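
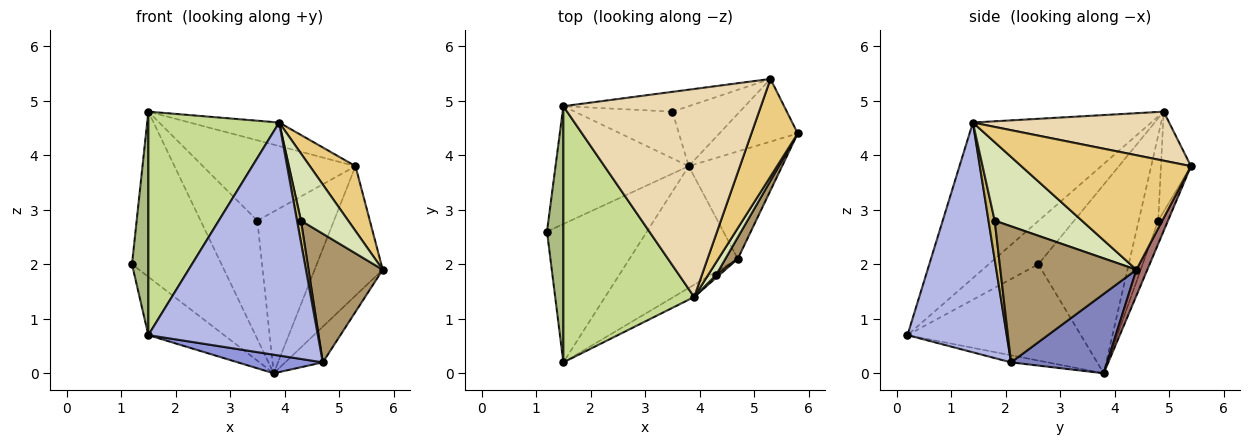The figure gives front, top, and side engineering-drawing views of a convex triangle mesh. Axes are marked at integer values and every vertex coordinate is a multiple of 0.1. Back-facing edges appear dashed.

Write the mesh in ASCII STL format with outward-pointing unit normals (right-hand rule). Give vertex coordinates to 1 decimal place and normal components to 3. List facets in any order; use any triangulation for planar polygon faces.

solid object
 facet normal -0.664 0.290 -0.689
  outer loop
   vertex 3.8 3.8 0.0
   vertex 1.5 0.2 0.7
   vertex 1.2 2.6 2.0
  endloop
 endfacet
 facet normal 0.628 0.246 -0.739
  outer loop
   vertex 4.7 2.1 0.2
   vertex 3.8 3.8 0.0
   vertex 5.8 4.4 1.9
  endloop
 endfacet
 facet normal -0.065 -0.150 -0.986
  outer loop
   vertex 4.7 2.1 0.2
   vertex 1.5 0.2 0.7
   vertex 3.8 3.8 0.0
  endloop
 endfacet
 facet normal 0.505 -0.862 -0.045
  outer loop
   vertex 4.7 2.1 0.2
   vertex 3.9 1.4 4.6
   vertex 1.5 0.2 0.7
  endloop
 endfacet
 facet normal -0.635 0.629 -0.448
  outer loop
   vertex 1.5 4.9 4.8
   vertex 3.8 3.8 0.0
   vertex 1.2 2.6 2.0
  endloop
 endfacet
 facet normal -0.894 -0.295 0.338
  outer loop
   vertex 1.5 4.9 4.8
   vertex 1.2 2.6 2.0
   vertex 1.5 0.2 0.7
  endloop
 endfacet
 facet normal -0.667 -0.490 0.561
  outer loop
   vertex 1.5 4.9 4.8
   vertex 1.5 0.2 0.7
   vertex 3.9 1.4 4.6
  endloop
 endfacet
 facet normal 0.876 -0.474 0.089
  outer loop
   vertex 4.3 1.8 2.8
   vertex 5.8 4.4 1.9
   vertex 3.9 1.4 4.6
  endloop
 endfacet
 facet normal 0.875 -0.477 0.080
  outer loop
   vertex 4.3 1.8 2.8
   vertex 4.7 2.1 0.2
   vertex 5.8 4.4 1.9
  endloop
 endfacet
 facet normal 0.840 -0.538 0.067
  outer loop
   vertex 4.3 1.8 2.8
   vertex 3.9 1.4 4.6
   vertex 4.7 2.1 0.2
  endloop
 endfacet
 facet normal 0.899 -0.242 0.364
  outer loop
   vertex 5.3 5.4 3.8
   vertex 3.9 1.4 4.6
   vertex 5.8 4.4 1.9
  endloop
 endfacet
 facet normal 0.240 0.109 0.965
  outer loop
   vertex 5.3 5.4 3.8
   vertex 1.5 4.9 4.8
   vertex 3.9 1.4 4.6
  endloop
 endfacet
 facet normal 0.143 0.891 -0.431
  outer loop
   vertex 5.3 5.4 3.8
   vertex 5.8 4.4 1.9
   vertex 3.8 3.8 0.0
  endloop
 endfacet
 facet normal -0.305 0.886 -0.349
  outer loop
   vertex 3.5 4.8 2.8
   vertex 3.8 3.8 0.0
   vertex 1.5 4.9 4.8
  endloop
 endfacet
 facet normal -0.119 0.931 -0.345
  outer loop
   vertex 3.5 4.8 2.8
   vertex 5.3 5.4 3.8
   vertex 3.8 3.8 0.0
  endloop
 endfacet
 facet normal -0.187 0.954 -0.235
  outer loop
   vertex 3.5 4.8 2.8
   vertex 1.5 4.9 4.8
   vertex 5.3 5.4 3.8
  endloop
 endfacet
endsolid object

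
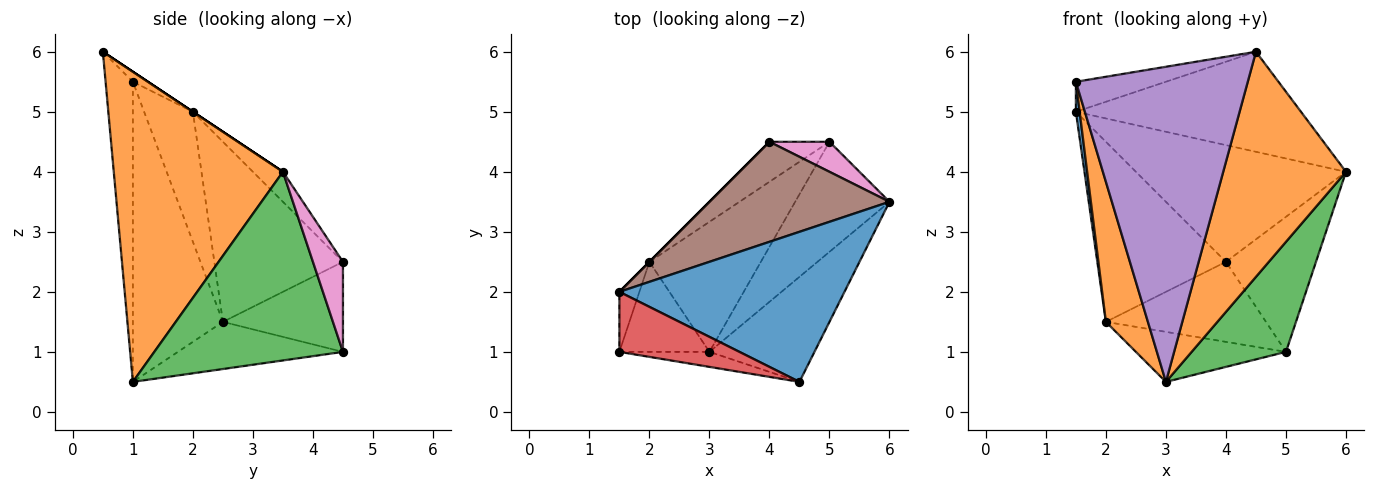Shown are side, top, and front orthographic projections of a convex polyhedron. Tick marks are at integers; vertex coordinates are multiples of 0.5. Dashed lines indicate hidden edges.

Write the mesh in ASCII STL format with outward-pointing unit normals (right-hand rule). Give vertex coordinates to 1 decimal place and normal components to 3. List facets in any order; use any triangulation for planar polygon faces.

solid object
 facet normal 0.000 0.555 0.832
  outer loop
   vertex 4.5 0.5 6.0
   vertex 6.0 3.5 4.0
   vertex 1.5 2.0 5.0
  endloop
 endfacet
 facet normal 0.781 -0.566 -0.264
  outer loop
   vertex 3.0 1.0 0.5
   vertex 6.0 3.5 4.0
   vertex 4.5 0.5 6.0
  endloop
 endfacet
 facet normal 0.816 -0.408 -0.408
  outer loop
   vertex 5.0 4.5 1.0
   vertex 6.0 3.5 4.0
   vertex 3.0 1.0 0.5
  endloop
 endfacet
 facet normal -0.074 0.446 0.892
  outer loop
   vertex 1.5 1.0 5.5
   vertex 4.5 0.5 6.0
   vertex 1.5 2.0 5.0
  endloop
 endfacet
 facet normal -0.157 -0.987 -0.047
  outer loop
   vertex 1.5 1.0 5.5
   vertex 3.0 1.0 0.5
   vertex 4.5 0.5 6.0
  endloop
 endfacet
 facet normal -0.108 0.755 0.647
  outer loop
   vertex 4.0 4.5 2.5
   vertex 1.5 2.0 5.0
   vertex 6.0 3.5 4.0
  endloop
 endfacet
 facet normal 0.309 0.928 0.206
  outer loop
   vertex 4.0 4.5 2.5
   vertex 6.0 3.5 4.0
   vertex 5.0 4.5 1.0
  endloop
 endfacet
 facet normal -0.367 0.334 -0.868
  outer loop
   vertex 2.0 2.5 1.5
   vertex 5.0 4.5 1.0
   vertex 3.0 1.0 0.5
  endloop
 endfacet
 facet normal -0.557 0.743 -0.371
  outer loop
   vertex 2.0 2.5 1.5
   vertex 4.0 4.5 2.5
   vertex 5.0 4.5 1.0
  endloop
 endfacet
 facet normal -0.707 0.707 0.000
  outer loop
   vertex 2.0 2.5 1.5
   vertex 1.5 2.0 5.0
   vertex 4.0 4.5 2.5
  endloop
 endfacet
 facet normal -0.986 -0.076 -0.152
  outer loop
   vertex 2.0 2.5 1.5
   vertex 1.5 1.0 5.5
   vertex 1.5 2.0 5.0
  endloop
 endfacet
 facet normal -0.874 -0.408 -0.262
  outer loop
   vertex 2.0 2.5 1.5
   vertex 3.0 1.0 0.5
   vertex 1.5 1.0 5.5
  endloop
 endfacet
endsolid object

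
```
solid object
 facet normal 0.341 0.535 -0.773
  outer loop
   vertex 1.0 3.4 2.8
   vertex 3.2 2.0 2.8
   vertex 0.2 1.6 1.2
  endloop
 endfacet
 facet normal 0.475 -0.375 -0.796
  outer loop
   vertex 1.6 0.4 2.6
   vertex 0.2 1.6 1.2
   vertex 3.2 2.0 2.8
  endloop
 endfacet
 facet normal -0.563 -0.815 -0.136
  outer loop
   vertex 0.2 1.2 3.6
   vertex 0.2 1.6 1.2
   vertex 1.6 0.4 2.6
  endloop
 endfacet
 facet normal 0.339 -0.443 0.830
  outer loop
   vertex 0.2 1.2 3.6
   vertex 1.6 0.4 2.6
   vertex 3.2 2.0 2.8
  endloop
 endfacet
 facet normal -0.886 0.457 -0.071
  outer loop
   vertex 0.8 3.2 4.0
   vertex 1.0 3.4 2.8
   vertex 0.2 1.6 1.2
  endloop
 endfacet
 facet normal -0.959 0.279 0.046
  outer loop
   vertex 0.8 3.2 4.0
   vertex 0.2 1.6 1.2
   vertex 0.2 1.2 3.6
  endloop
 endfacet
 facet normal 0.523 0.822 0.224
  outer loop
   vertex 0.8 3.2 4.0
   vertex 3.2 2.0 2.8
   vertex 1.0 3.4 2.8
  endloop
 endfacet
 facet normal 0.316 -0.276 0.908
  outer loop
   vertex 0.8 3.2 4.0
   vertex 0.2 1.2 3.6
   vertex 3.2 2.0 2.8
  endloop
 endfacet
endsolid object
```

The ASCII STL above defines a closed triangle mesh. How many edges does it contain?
12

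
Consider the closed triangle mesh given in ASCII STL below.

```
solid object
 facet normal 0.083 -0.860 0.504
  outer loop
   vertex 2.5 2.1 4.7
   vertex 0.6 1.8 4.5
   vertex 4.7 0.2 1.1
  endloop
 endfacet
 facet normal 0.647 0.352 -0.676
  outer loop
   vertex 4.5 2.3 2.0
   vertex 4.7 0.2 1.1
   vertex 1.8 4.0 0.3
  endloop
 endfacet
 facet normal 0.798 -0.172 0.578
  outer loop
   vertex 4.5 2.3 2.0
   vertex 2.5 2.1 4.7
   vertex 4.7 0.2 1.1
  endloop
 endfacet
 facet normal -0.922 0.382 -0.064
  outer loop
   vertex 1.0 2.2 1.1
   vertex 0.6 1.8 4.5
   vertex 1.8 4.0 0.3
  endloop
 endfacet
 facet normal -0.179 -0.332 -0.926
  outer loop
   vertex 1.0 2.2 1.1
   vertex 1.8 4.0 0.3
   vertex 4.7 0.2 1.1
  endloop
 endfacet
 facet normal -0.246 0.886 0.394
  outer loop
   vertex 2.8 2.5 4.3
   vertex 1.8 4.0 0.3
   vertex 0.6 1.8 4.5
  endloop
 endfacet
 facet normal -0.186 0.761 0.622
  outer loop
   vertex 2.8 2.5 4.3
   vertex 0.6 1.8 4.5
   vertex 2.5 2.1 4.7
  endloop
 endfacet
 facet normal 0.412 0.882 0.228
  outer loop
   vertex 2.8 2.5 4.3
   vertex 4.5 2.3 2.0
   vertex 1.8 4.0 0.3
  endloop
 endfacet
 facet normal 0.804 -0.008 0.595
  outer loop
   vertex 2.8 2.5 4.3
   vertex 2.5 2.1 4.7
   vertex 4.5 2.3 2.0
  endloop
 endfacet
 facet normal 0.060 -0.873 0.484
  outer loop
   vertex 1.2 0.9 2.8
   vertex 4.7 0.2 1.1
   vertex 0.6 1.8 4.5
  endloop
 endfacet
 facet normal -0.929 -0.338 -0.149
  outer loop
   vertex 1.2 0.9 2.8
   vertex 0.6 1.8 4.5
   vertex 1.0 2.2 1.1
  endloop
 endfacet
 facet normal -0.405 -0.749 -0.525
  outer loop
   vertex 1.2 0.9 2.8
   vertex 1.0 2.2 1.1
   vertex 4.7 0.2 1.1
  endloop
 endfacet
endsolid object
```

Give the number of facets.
12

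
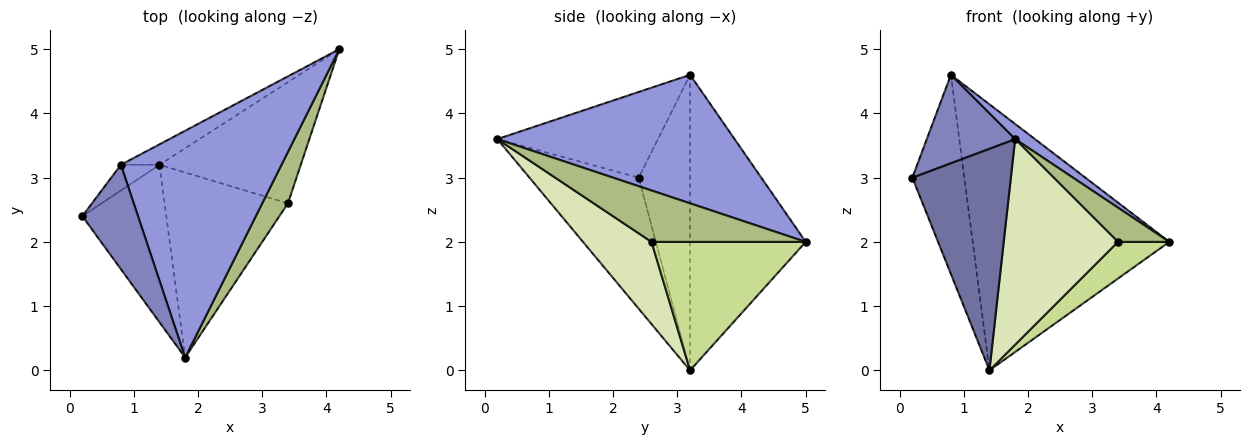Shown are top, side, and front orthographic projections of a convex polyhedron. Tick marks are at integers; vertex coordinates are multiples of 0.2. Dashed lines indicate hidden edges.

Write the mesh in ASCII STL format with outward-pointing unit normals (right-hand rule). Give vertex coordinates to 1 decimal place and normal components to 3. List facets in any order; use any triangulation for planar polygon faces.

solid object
 facet normal -0.671 -0.605 -0.430
  outer loop
   vertex 1.4 3.2 0.0
   vertex 1.8 0.2 3.6
   vertex 0.2 2.4 3.0
  endloop
 endfacet
 facet normal -0.761 -0.419 0.495
  outer loop
   vertex 0.8 3.2 4.6
   vertex 0.2 2.4 3.0
   vertex 1.8 0.2 3.6
  endloop
 endfacet
 facet normal 0.624 -0.052 0.780
  outer loop
   vertex 0.8 3.2 4.6
   vertex 1.8 0.2 3.6
   vertex 4.2 5.0 2.0
  endloop
 endfacet
 facet normal -0.700 0.708 -0.091
  outer loop
   vertex 0.8 3.2 4.6
   vertex 1.4 3.2 0.0
   vertex 0.2 2.4 3.0
  endloop
 endfacet
 facet normal -0.506 0.860 -0.066
  outer loop
   vertex 0.8 3.2 4.6
   vertex 4.2 5.0 2.0
   vertex 1.4 3.2 0.0
  endloop
 endfacet
 facet normal 0.857 -0.286 0.429
  outer loop
   vertex 3.4 2.6 2.0
   vertex 4.2 5.0 2.0
   vertex 1.8 0.2 3.6
  endloop
 endfacet
 facet normal 0.656 -0.219 -0.722
  outer loop
   vertex 3.4 2.6 2.0
   vertex 1.4 3.2 0.0
   vertex 4.2 5.0 2.0
  endloop
 endfacet
 facet normal 0.407 -0.679 -0.611
  outer loop
   vertex 3.4 2.6 2.0
   vertex 1.8 0.2 3.6
   vertex 1.4 3.2 0.0
  endloop
 endfacet
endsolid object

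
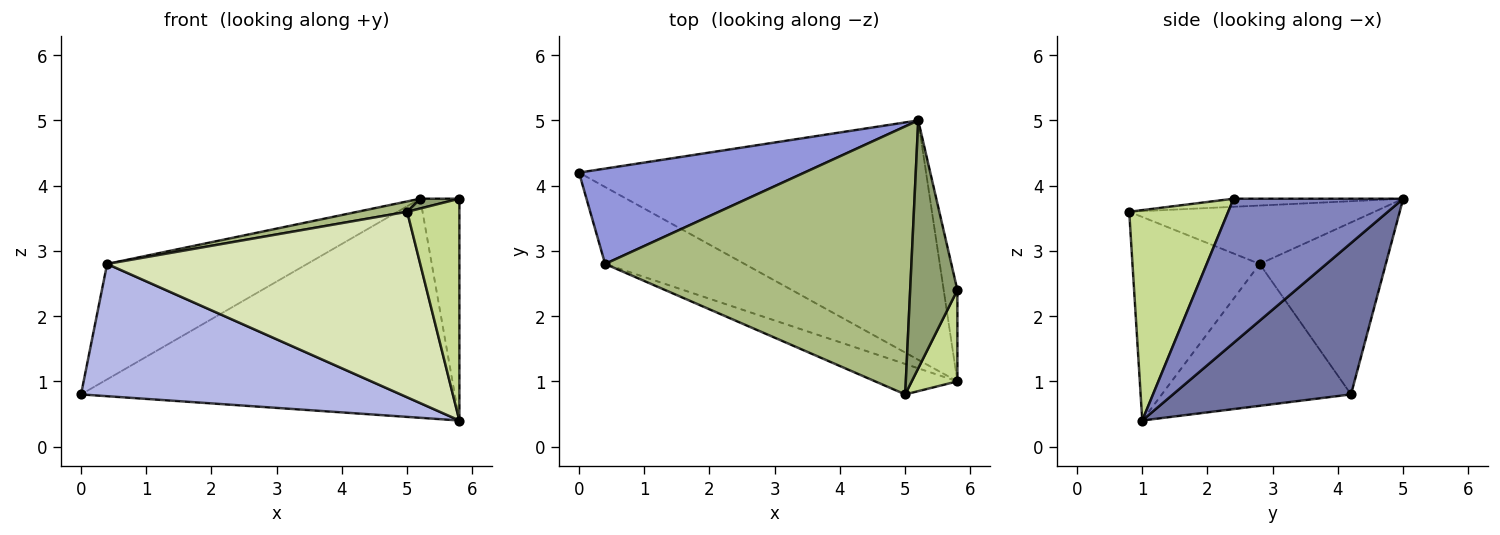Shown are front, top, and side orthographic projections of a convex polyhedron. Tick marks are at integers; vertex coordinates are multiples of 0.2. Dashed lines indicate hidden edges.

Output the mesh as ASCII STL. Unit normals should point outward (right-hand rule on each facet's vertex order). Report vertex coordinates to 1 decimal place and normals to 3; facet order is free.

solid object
 facet normal 0.306 0.643 -0.702
  outer loop
   vertex 5.8 1.0 0.4
   vertex 0.0 4.2 0.8
   vertex 5.2 5.0 3.8
  endloop
 endfacet
 facet normal 0.970 0.224 -0.092
  outer loop
   vertex 5.8 1.0 0.4
   vertex 5.2 5.0 3.8
   vertex 5.8 2.4 3.8
  endloop
 endfacet
 facet normal -0.437 0.693 0.573
  outer loop
   vertex 0.4 2.8 2.8
   vertex 5.2 5.0 3.8
   vertex 0.0 4.2 0.8
  endloop
 endfacet
 facet normal -0.455 -0.770 -0.448
  outer loop
   vertex 0.4 2.8 2.8
   vertex 0.0 4.2 0.8
   vertex 5.8 1.0 0.4
  endloop
 endfacet
 facet normal -0.168 -0.039 0.985
  outer loop
   vertex 5.0 0.8 3.6
   vertex 5.8 2.4 3.8
   vertex 5.2 5.0 3.8
  endloop
 endfacet
 facet normal -0.187 -0.038 0.982
  outer loop
   vertex 5.0 0.8 3.6
   vertex 5.2 5.0 3.8
   vertex 0.4 2.8 2.8
  endloop
 endfacet
 facet normal 0.869 -0.458 0.189
  outer loop
   vertex 5.0 0.8 3.6
   vertex 5.8 1.0 0.4
   vertex 5.8 2.4 3.8
  endloop
 endfacet
 facet normal -0.372 -0.916 -0.150
  outer loop
   vertex 5.0 0.8 3.6
   vertex 0.4 2.8 2.8
   vertex 5.8 1.0 0.4
  endloop
 endfacet
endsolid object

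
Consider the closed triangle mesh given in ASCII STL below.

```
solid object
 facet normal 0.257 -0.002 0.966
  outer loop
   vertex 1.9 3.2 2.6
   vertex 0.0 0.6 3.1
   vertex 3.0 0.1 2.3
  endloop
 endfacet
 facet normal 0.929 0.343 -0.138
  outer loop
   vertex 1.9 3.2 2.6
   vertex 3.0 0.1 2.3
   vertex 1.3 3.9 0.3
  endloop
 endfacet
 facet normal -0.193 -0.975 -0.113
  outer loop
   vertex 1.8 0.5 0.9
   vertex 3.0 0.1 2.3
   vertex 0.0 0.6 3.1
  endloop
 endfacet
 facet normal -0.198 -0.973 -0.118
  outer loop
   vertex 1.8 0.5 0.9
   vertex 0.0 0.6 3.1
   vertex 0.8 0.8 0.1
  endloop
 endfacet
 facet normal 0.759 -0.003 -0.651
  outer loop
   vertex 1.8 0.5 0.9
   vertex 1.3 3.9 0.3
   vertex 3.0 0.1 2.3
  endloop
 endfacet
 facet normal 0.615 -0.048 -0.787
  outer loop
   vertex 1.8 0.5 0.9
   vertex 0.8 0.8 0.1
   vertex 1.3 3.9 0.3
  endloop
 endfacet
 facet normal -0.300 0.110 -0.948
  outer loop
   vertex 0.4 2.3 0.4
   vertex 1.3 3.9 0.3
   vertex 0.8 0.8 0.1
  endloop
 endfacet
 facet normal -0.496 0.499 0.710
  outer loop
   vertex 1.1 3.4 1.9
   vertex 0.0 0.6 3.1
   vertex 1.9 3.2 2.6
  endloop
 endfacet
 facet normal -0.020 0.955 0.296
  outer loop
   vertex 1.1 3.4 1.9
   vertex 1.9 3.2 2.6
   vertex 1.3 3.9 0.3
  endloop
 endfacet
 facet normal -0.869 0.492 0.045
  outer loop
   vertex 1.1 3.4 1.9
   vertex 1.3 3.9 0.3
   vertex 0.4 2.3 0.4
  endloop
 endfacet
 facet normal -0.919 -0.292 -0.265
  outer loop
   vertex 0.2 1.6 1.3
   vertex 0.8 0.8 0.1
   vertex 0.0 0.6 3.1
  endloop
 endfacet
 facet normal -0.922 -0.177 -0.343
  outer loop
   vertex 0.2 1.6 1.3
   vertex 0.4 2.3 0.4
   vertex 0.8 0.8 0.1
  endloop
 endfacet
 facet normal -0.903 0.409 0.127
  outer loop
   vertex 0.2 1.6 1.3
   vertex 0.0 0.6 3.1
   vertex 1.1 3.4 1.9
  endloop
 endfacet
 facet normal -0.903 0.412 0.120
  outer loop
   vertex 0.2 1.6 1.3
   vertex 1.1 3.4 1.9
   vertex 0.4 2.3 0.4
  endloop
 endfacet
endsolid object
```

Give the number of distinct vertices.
9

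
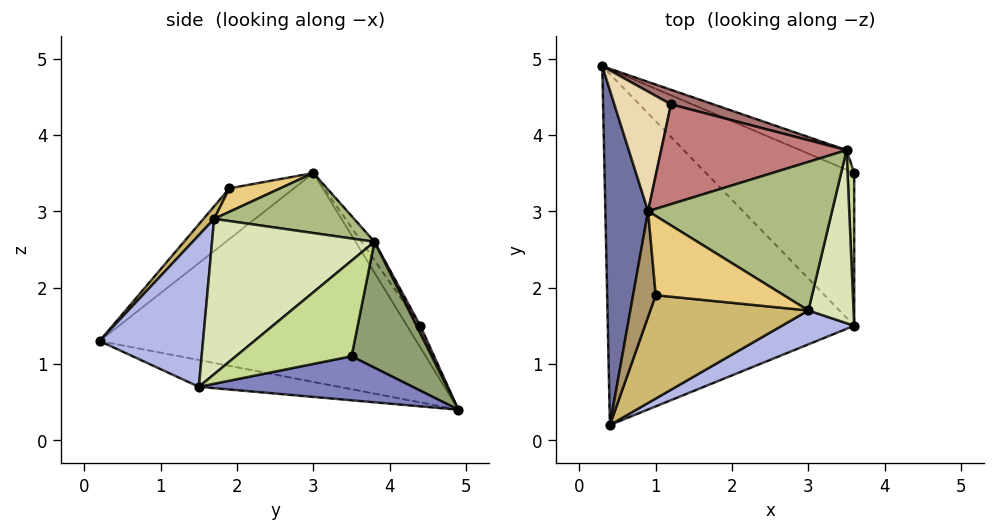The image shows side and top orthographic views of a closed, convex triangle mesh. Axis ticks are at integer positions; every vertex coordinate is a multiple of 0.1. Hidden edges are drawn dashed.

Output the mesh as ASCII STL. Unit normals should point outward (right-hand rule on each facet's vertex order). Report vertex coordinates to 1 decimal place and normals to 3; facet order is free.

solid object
 facet normal -0.980 0.018 0.200
  outer loop
   vertex 0.9 3.0 3.5
   vertex 0.3 4.9 0.4
   vertex 0.4 0.2 1.3
  endloop
 endfacet
 facet normal 0.280 0.188 -0.941
  outer loop
   vertex 3.6 1.5 0.7
   vertex 0.3 4.9 0.4
   vertex 3.6 3.5 1.1
  endloop
 endfacet
 facet normal -0.106 -0.189 -0.976
  outer loop
   vertex 3.6 1.5 0.7
   vertex 0.4 0.2 1.3
   vertex 0.3 4.9 0.4
  endloop
 endfacet
 facet normal 0.400 -0.897 0.191
  outer loop
   vertex 3.6 1.5 0.7
   vertex 3.0 1.7 2.9
   vertex 0.4 0.2 1.3
  endloop
 endfacet
 facet normal 0.413 0.898 -0.152
  outer loop
   vertex 3.5 3.8 2.6
   vertex 3.6 3.5 1.1
   vertex 0.3 4.9 0.4
  endloop
 endfacet
 facet normal 0.309 0.062 0.949
  outer loop
   vertex 3.5 3.8 2.6
   vertex 0.9 3.0 3.5
   vertex 3.0 1.7 2.9
  endloop
 endfacet
 facet normal 0.998 -0.014 0.069
  outer loop
   vertex 3.5 3.8 2.6
   vertex 3.6 1.5 0.7
   vertex 3.6 3.5 1.1
  endloop
 endfacet
 facet normal 0.944 -0.185 0.274
  outer loop
   vertex 3.5 3.8 2.6
   vertex 3.0 1.7 2.9
   vertex 3.6 1.5 0.7
  endloop
 endfacet
 facet normal -0.902 -0.155 0.403
  outer loop
   vertex 1.0 1.9 3.3
   vertex 0.9 3.0 3.5
   vertex 0.4 0.2 1.3
  endloop
 endfacet
 facet normal 0.051 -0.768 0.638
  outer loop
   vertex 1.0 1.9 3.3
   vertex 0.4 0.2 1.3
   vertex 3.0 1.7 2.9
  endloop
 endfacet
 facet normal 0.178 -0.160 0.971
  outer loop
   vertex 1.0 1.9 3.3
   vertex 3.0 1.7 2.9
   vertex 0.9 3.0 3.5
  endloop
 endfacet
 facet normal -0.207 0.816 0.540
  outer loop
   vertex 1.2 4.4 1.5
   vertex 0.3 4.9 0.4
   vertex 0.9 3.0 3.5
  endloop
 endfacet
 facet normal 0.066 0.928 0.367
  outer loop
   vertex 1.2 4.4 1.5
   vertex 3.5 3.8 2.6
   vertex 0.3 4.9 0.4
  endloop
 endfacet
 facet normal -0.057 0.822 0.567
  outer loop
   vertex 1.2 4.4 1.5
   vertex 0.9 3.0 3.5
   vertex 3.5 3.8 2.6
  endloop
 endfacet
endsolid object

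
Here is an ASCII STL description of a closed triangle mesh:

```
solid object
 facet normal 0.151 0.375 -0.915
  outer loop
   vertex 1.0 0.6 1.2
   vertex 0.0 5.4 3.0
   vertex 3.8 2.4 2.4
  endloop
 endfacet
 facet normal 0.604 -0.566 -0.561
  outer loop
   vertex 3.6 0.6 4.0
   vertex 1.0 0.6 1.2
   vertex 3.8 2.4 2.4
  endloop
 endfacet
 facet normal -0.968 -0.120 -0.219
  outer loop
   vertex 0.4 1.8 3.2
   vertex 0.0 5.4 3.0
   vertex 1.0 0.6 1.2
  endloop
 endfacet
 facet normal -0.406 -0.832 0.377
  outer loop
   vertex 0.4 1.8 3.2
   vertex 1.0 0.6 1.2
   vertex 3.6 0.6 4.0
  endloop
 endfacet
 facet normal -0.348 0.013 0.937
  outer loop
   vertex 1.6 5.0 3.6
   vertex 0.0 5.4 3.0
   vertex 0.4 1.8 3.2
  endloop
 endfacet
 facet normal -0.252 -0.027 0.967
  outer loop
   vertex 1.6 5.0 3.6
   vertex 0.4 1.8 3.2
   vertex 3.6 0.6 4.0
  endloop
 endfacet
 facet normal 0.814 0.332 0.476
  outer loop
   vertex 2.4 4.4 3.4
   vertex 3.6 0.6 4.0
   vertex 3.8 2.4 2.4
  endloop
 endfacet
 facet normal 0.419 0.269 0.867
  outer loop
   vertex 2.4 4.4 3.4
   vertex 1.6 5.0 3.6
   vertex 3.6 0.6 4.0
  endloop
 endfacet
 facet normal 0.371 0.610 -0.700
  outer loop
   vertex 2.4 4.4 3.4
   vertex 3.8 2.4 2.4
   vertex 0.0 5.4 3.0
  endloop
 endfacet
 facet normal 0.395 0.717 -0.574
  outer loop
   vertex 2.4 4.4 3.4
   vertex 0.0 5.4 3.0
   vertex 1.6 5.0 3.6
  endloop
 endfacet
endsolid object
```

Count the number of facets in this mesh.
10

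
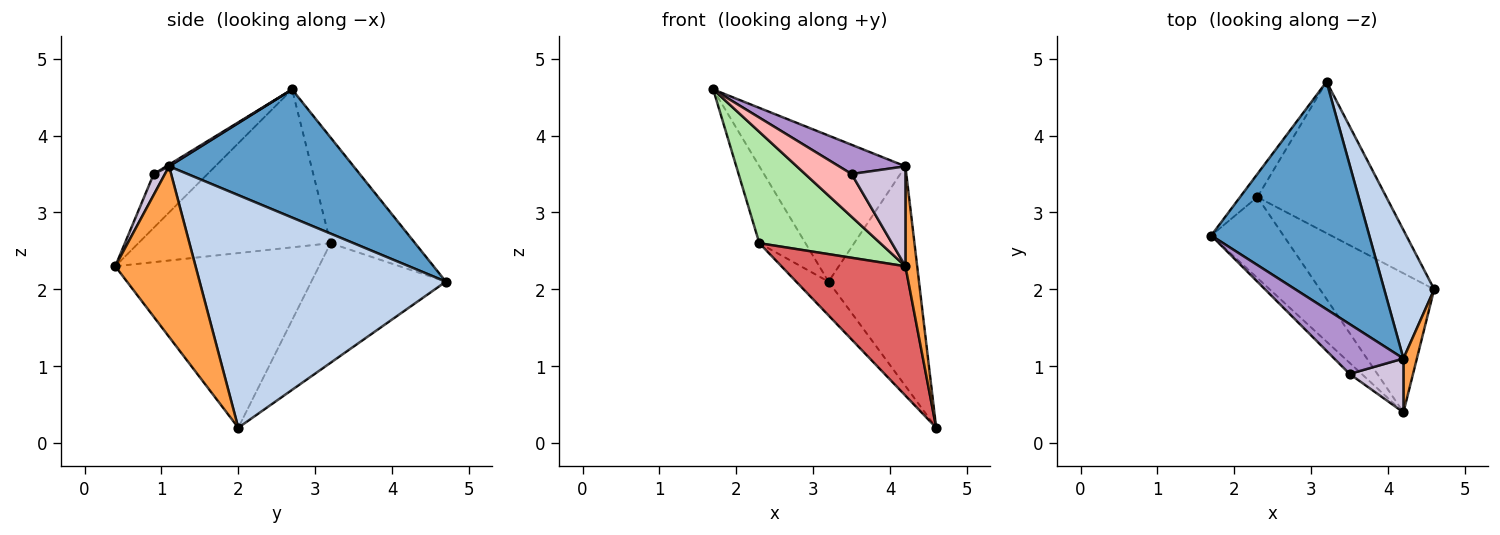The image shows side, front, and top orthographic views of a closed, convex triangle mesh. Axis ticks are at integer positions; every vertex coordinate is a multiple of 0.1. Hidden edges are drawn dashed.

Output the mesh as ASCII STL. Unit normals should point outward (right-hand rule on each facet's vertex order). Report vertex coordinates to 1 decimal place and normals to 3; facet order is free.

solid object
 facet normal 0.564 0.446 0.695
  outer loop
   vertex 4.2 1.1 3.6
   vertex 3.2 4.7 2.1
   vertex 1.7 2.7 4.6
  endloop
 endfacet
 facet normal 0.920 0.338 0.198
  outer loop
   vertex 4.2 1.1 3.6
   vertex 4.6 2.0 0.2
   vertex 3.2 4.7 2.1
  endloop
 endfacet
 facet normal 0.986 -0.144 0.078
  outer loop
   vertex 4.2 1.1 3.6
   vertex 4.2 0.4 2.3
   vertex 4.6 2.0 0.2
  endloop
 endfacet
 facet normal -0.869 0.474 -0.142
  outer loop
   vertex 2.3 3.2 2.6
   vertex 1.7 2.7 4.6
   vertex 3.2 4.7 2.1
  endloop
 endfacet
 facet normal -0.671 0.161 -0.724
  outer loop
   vertex 2.3 3.2 2.6
   vertex 3.2 4.7 2.1
   vertex 4.6 2.0 0.2
  endloop
 endfacet
 facet normal -0.789 -0.497 -0.361
  outer loop
   vertex 2.3 3.2 2.6
   vertex 4.2 0.4 2.3
   vertex 1.7 2.7 4.6
  endloop
 endfacet
 facet normal -0.746 -0.454 -0.488
  outer loop
   vertex 2.3 3.2 2.6
   vertex 4.6 2.0 0.2
   vertex 4.2 0.4 2.3
  endloop
 endfacet
 facet normal -0.746 -0.644 -0.167
  outer loop
   vertex 3.5 0.9 3.5
   vertex 1.7 2.7 4.6
   vertex 4.2 0.4 2.3
  endloop
 endfacet
 facet normal 0.021 -0.506 0.862
  outer loop
   vertex 3.5 0.9 3.5
   vertex 4.2 1.1 3.6
   vertex 1.7 2.7 4.6
  endloop
 endfacet
 facet normal 0.181 -0.866 0.466
  outer loop
   vertex 3.5 0.9 3.5
   vertex 4.2 0.4 2.3
   vertex 4.2 1.1 3.6
  endloop
 endfacet
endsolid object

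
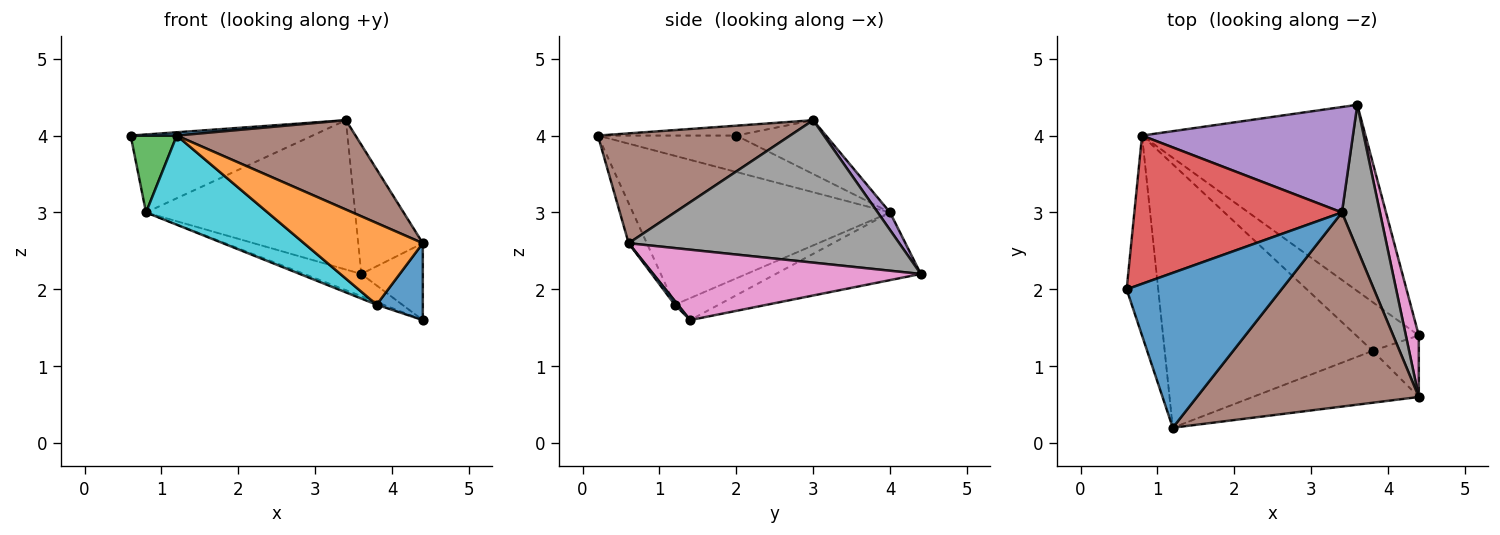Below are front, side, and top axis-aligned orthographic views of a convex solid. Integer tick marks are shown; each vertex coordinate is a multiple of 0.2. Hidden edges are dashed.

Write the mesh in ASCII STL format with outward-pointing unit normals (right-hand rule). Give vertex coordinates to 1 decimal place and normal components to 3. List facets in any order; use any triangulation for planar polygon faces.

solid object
 facet normal -0.064 -0.021 0.998
  outer loop
   vertex 1.2 0.2 4.0
   vertex 3.4 3.0 4.2
   vertex 0.6 2.0 4.0
  endloop
 endfacet
 facet normal -0.288 0.113 -0.951
  outer loop
   vertex 0.8 4.0 3.0
   vertex 3.6 4.4 2.2
   vertex 4.4 1.4 1.6
  endloop
 endfacet
 facet normal -0.733 -0.244 -0.635
  outer loop
   vertex 0.8 4.0 3.0
   vertex 1.2 0.2 4.0
   vertex 0.6 2.0 4.0
  endloop
 endfacet
 facet normal -0.224 0.454 0.863
  outer loop
   vertex 0.8 4.0 3.0
   vertex 0.6 2.0 4.0
   vertex 3.4 3.0 4.2
  endloop
 endfacet
 facet normal 0.048 0.816 0.576
  outer loop
   vertex 0.8 4.0 3.0
   vertex 3.4 3.0 4.2
   vertex 3.6 4.4 2.2
  endloop
 endfacet
 facet normal 0.410 -0.381 0.828
  outer loop
   vertex 4.4 0.6 2.6
   vertex 3.4 3.0 4.2
   vertex 1.2 0.2 4.0
  endloop
 endfacet
 facet normal 0.959 0.221 0.176
  outer loop
   vertex 4.4 0.6 2.6
   vertex 4.4 1.4 1.6
   vertex 3.6 4.4 2.2
  endloop
 endfacet
 facet normal 0.941 0.225 0.251
  outer loop
   vertex 4.4 0.6 2.6
   vertex 3.6 4.4 2.2
   vertex 3.4 3.0 4.2
  endloop
 endfacet
 facet normal -0.331 0.050 -0.942
  outer loop
   vertex 3.8 1.2 1.8
   vertex 0.8 4.0 3.0
   vertex 4.4 1.4 1.6
  endloop
 endfacet
 facet normal -0.561 -0.265 -0.784
  outer loop
   vertex 3.8 1.2 1.8
   vertex 1.2 0.2 4.0
   vertex 0.8 4.0 3.0
  endloop
 endfacet
 facet normal 0.052 -0.780 -0.624
  outer loop
   vertex 3.8 1.2 1.8
   vertex 4.4 1.4 1.6
   vertex 4.4 0.6 2.6
  endloop
 endfacet
 facet normal -0.128 -0.837 -0.532
  outer loop
   vertex 3.8 1.2 1.8
   vertex 4.4 0.6 2.6
   vertex 1.2 0.2 4.0
  endloop
 endfacet
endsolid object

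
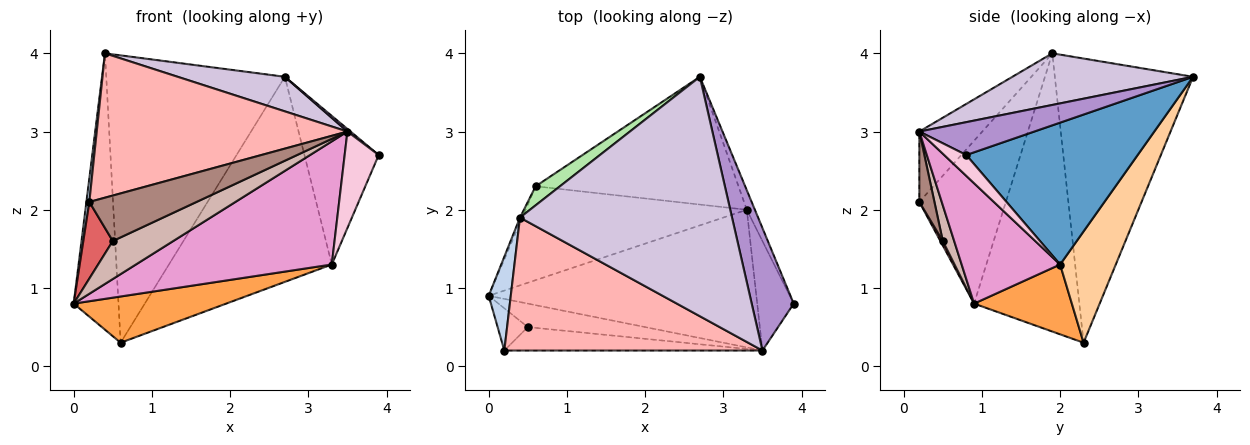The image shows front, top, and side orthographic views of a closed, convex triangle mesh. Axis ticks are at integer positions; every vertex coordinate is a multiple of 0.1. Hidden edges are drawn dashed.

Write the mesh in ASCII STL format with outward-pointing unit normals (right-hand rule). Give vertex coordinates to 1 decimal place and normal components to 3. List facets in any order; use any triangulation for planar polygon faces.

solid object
 facet normal 0.916 0.397 -0.052
  outer loop
   vertex 3.3 2.0 1.3
   vertex 2.7 3.7 3.7
   vertex 3.9 0.8 2.7
  endloop
 endfacet
 facet normal -0.990 -0.034 0.134
  outer loop
   vertex 0.2 0.2 2.1
   vertex 0.4 1.9 4.0
   vertex 0.0 0.9 0.8
  endloop
 endfacet
 facet normal 0.272 -0.425 -0.863
  outer loop
   vertex 0.6 2.3 0.3
   vertex 3.3 2.0 1.3
   vertex 0.0 0.9 0.8
  endloop
 endfacet
 facet normal 0.279 0.815 -0.508
  outer loop
   vertex 0.6 2.3 0.3
   vertex 2.7 3.7 3.7
   vertex 3.3 2.0 1.3
  endloop
 endfacet
 facet normal -0.920 0.392 -0.007
  outer loop
   vertex 0.6 2.3 0.3
   vertex 0.0 0.9 0.8
   vertex 0.4 1.9 4.0
  endloop
 endfacet
 facet normal -0.611 0.790 0.052
  outer loop
   vertex 0.6 2.3 0.3
   vertex 0.4 1.9 4.0
   vertex 2.7 3.7 3.7
  endloop
 endfacet
 facet normal 0.071 -0.874 -0.481
  outer loop
   vertex 0.5 0.5 1.6
   vertex 0.2 0.2 2.1
   vertex 0.0 0.9 0.8
  endloop
 endfacet
 facet normal -0.182 -0.723 0.666
  outer loop
   vertex 3.5 0.2 3.0
   vertex 0.4 1.9 4.0
   vertex 0.2 0.2 2.1
  endloop
 endfacet
 facet normal 0.616 -0.017 0.788
  outer loop
   vertex 3.5 0.2 3.0
   vertex 3.9 0.8 2.7
   vertex 2.7 3.7 3.7
  endloop
 endfacet
 facet normal 0.234 -0.139 0.962
  outer loop
   vertex 3.5 0.2 3.0
   vertex 2.7 3.7 3.7
   vertex 0.4 1.9 4.0
  endloop
 endfacet
 facet normal 0.124 -0.882 -0.455
  outer loop
   vertex 3.5 0.2 3.0
   vertex 0.2 0.2 2.1
   vertex 0.5 0.5 1.6
  endloop
 endfacet
 facet normal 0.158 -0.840 -0.519
  outer loop
   vertex 3.5 0.2 3.0
   vertex 0.5 0.5 1.6
   vertex 0.0 0.9 0.8
  endloop
 endfacet
 facet normal 0.318 -0.632 -0.707
  outer loop
   vertex 3.5 0.2 3.0
   vertex 0.0 0.9 0.8
   vertex 3.3 2.0 1.3
  endloop
 endfacet
 facet normal 0.394 -0.608 -0.690
  outer loop
   vertex 3.5 0.2 3.0
   vertex 3.3 2.0 1.3
   vertex 3.9 0.8 2.7
  endloop
 endfacet
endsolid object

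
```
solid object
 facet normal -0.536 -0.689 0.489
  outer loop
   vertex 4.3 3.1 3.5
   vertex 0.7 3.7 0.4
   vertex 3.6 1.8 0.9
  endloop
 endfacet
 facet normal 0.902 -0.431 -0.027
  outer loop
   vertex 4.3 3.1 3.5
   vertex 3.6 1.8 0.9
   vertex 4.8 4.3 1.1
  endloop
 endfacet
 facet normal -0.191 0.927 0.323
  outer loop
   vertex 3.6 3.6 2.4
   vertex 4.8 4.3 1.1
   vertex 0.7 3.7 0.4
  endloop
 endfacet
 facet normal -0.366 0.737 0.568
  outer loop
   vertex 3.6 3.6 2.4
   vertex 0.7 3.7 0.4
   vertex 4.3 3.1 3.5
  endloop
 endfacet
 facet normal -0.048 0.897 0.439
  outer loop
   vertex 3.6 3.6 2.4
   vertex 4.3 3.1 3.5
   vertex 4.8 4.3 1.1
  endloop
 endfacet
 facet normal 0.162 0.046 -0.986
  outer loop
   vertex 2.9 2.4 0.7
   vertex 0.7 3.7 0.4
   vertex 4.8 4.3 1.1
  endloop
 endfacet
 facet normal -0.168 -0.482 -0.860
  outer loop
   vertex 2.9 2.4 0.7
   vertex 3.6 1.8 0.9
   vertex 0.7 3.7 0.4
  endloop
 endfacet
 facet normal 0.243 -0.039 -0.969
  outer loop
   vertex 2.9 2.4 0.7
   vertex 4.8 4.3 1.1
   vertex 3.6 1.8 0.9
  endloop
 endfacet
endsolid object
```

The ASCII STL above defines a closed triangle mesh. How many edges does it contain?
12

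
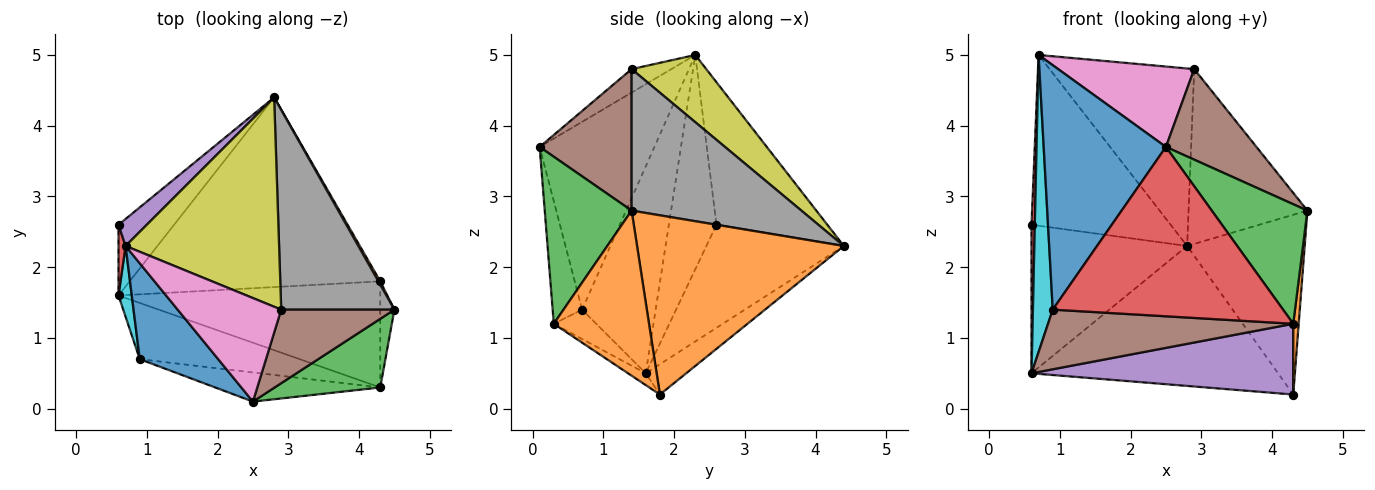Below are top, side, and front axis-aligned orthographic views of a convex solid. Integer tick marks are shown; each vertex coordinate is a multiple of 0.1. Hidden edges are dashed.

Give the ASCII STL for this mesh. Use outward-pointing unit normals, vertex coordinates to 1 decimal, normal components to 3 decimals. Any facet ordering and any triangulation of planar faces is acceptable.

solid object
 facet normal -0.097 0.591 -0.801
  outer loop
   vertex 4.3 1.8 0.2
   vertex 0.6 1.6 0.5
   vertex 2.8 4.4 2.3
  endloop
 endfacet
 facet normal 0.869 0.494 0.009
  outer loop
   vertex 4.3 1.8 0.2
   vertex 2.8 4.4 2.3
   vertex 4.5 1.4 2.8
  endloop
 endfacet
 facet normal -0.623 0.706 -0.336
  outer loop
   vertex 0.6 2.6 2.6
   vertex 2.8 4.4 2.3
   vertex 0.6 1.6 0.5
  endloop
 endfacet
 facet normal -0.997 -0.069 0.033
  outer loop
   vertex 0.6 2.6 2.6
   vertex 0.6 1.6 0.5
   vertex 0.7 2.3 5.0
  endloop
 endfacet
 facet normal -0.618 0.776 0.123
  outer loop
   vertex 0.6 2.6 2.6
   vertex 0.7 2.3 5.0
   vertex 2.8 4.4 2.3
  endloop
 endfacet
 facet normal 0.619 -0.610 0.495
  outer loop
   vertex 2.9 1.4 4.8
   vertex 2.5 0.1 3.7
   vertex 4.5 1.4 2.8
  endloop
 endfacet
 facet normal -0.176 -0.604 0.778
  outer loop
   vertex 2.9 1.4 4.8
   vertex 0.7 2.3 5.0
   vertex 2.5 0.1 3.7
  endloop
 endfacet
 facet normal 0.685 0.480 0.548
  outer loop
   vertex 2.9 1.4 4.8
   vertex 4.5 1.4 2.8
   vertex 2.8 4.4 2.3
  endloop
 endfacet
 facet normal 0.317 0.613 0.723
  outer loop
   vertex 2.9 1.4 4.8
   vertex 2.8 4.4 2.3
   vertex 0.7 2.3 5.0
  endloop
 endfacet
 facet normal -0.964 -0.259 0.062
  outer loop
   vertex 0.9 0.7 1.4
   vertex 0.7 2.3 5.0
   vertex 0.6 1.6 0.5
  endloop
 endfacet
 facet normal -0.658 -0.701 0.275
  outer loop
   vertex 0.9 0.7 1.4
   vertex 2.5 0.1 3.7
   vertex 0.7 2.3 5.0
  endloop
 endfacet
 facet normal 0.995 -0.057 -0.085
  outer loop
   vertex 4.3 0.3 1.2
   vertex 4.3 1.8 0.2
   vertex 4.5 1.4 2.8
  endloop
 endfacet
 facet normal 0.619 -0.681 0.391
  outer loop
   vertex 4.3 0.3 1.2
   vertex 4.5 1.4 2.8
   vertex 2.5 0.1 3.7
  endloop
 endfacet
 facet normal -0.125 -0.978 -0.168
  outer loop
   vertex 4.3 0.3 1.2
   vertex 2.5 0.1 3.7
   vertex 0.9 0.7 1.4
  endloop
 endfacet
 facet normal -0.037 -0.554 -0.831
  outer loop
   vertex 4.3 0.3 1.2
   vertex 0.6 1.6 0.5
   vertex 4.3 1.8 0.2
  endloop
 endfacet
 facet normal -0.125 -0.722 -0.680
  outer loop
   vertex 4.3 0.3 1.2
   vertex 0.9 0.7 1.4
   vertex 0.6 1.6 0.5
  endloop
 endfacet
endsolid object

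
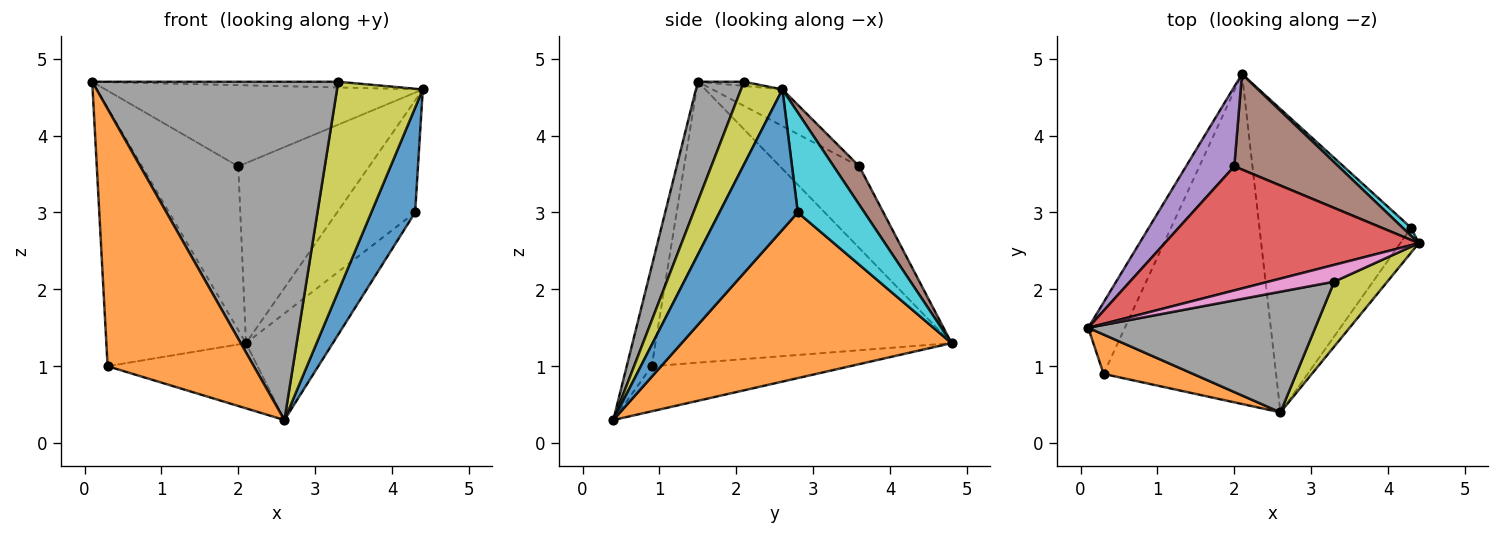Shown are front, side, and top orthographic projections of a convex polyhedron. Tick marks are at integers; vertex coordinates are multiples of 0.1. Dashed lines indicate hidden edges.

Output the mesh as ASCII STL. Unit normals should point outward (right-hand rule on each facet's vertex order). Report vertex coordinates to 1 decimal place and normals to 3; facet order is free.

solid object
 facet normal -0.898 0.424 -0.117
  outer loop
   vertex 0.3 0.9 1.0
   vertex 0.1 1.5 4.7
   vertex 2.1 4.8 1.3
  endloop
 endfacet
 facet normal -0.167 -0.975 0.149
  outer loop
   vertex 0.3 0.9 1.0
   vertex 2.6 0.4 0.3
   vertex 0.1 1.5 4.7
  endloop
 endfacet
 facet normal -0.248 0.188 -0.950
  outer loop
   vertex 0.3 0.9 1.0
   vertex 2.1 4.8 1.3
   vertex 2.6 0.4 0.3
  endloop
 endfacet
 facet normal -0.120 0.544 0.831
  outer loop
   vertex 2.0 3.6 3.6
   vertex 0.1 1.5 4.7
   vertex 4.4 2.6 4.6
  endloop
 endfacet
 facet normal -0.595 0.723 0.351
  outer loop
   vertex 2.0 3.6 3.6
   vertex 2.1 4.8 1.3
   vertex 0.1 1.5 4.7
  endloop
 endfacet
 facet normal 0.170 0.871 0.462
  outer loop
   vertex 2.0 3.6 3.6
   vertex 4.4 2.6 4.6
   vertex 2.1 4.8 1.3
  endloop
 endfacet
 facet normal -0.060 0.322 0.945
  outer loop
   vertex 3.3 2.1 4.7
   vertex 4.4 2.6 4.6
   vertex 0.1 1.5 4.7
  endloop
 endfacet
 facet normal 0.174 -0.928 0.331
  outer loop
   vertex 3.3 2.1 4.7
   vertex 0.1 1.5 4.7
   vertex 2.6 0.4 0.3
  endloop
 endfacet
 facet normal 0.419 -0.867 0.269
  outer loop
   vertex 3.3 2.1 4.7
   vertex 2.6 0.4 0.3
   vertex 4.4 2.6 4.6
  endloop
 endfacet
 facet normal 0.648 0.759 0.054
  outer loop
   vertex 4.3 2.8 3.0
   vertex 2.1 4.8 1.3
   vertex 4.4 2.6 4.6
  endloop
 endfacet
 facet normal 0.867 -0.485 -0.115
  outer loop
   vertex 4.3 2.8 3.0
   vertex 4.4 2.6 4.6
   vertex 2.6 0.4 0.3
  endloop
 endfacet
 facet normal 0.718 0.231 -0.657
  outer loop
   vertex 4.3 2.8 3.0
   vertex 2.6 0.4 0.3
   vertex 2.1 4.8 1.3
  endloop
 endfacet
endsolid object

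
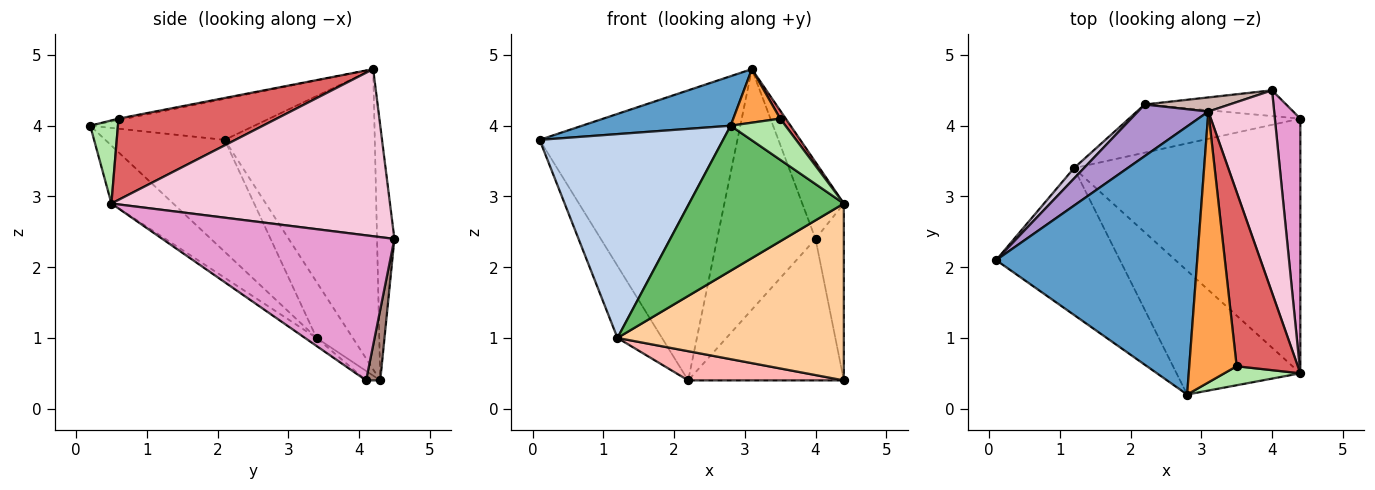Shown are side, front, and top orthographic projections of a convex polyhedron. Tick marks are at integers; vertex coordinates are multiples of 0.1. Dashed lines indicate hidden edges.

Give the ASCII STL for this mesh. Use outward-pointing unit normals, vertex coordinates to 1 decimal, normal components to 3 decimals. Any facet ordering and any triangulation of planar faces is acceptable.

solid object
 facet normal -0.197 -0.178 0.964
  outer loop
   vertex 3.1 4.2 4.8
   vertex 0.1 2.1 3.8
   vertex 2.8 0.2 4.0
  endloop
 endfacet
 facet normal -0.467 -0.718 -0.517
  outer loop
   vertex 1.2 3.4 1.0
   vertex 2.8 0.2 4.0
   vertex 0.1 2.1 3.8
  endloop
 endfacet
 facet normal -0.029 -0.194 0.981
  outer loop
   vertex 3.5 0.6 4.1
   vertex 3.1 4.2 4.8
   vertex 2.8 0.2 4.0
  endloop
 endfacet
 facet normal -0.029 -0.570 -0.821
  outer loop
   vertex 4.4 0.5 2.9
   vertex 1.2 3.4 1.0
   vertex 4.4 4.1 0.4
  endloop
 endfacet
 facet normal -0.291 -0.728 -0.621
  outer loop
   vertex 4.4 0.5 2.9
   vertex 2.8 0.2 4.0
   vertex 1.2 3.4 1.0
  endloop
 endfacet
 facet normal 0.417 -0.825 0.381
  outer loop
   vertex 4.4 0.5 2.9
   vertex 3.5 0.6 4.1
   vertex 2.8 0.2 4.0
  endloop
 endfacet
 facet normal 0.799 -0.028 0.601
  outer loop
   vertex 4.4 0.5 2.9
   vertex 3.1 4.2 4.8
   vertex 3.5 0.6 4.1
  endloop
 endfacet
 facet normal -0.047 -0.517 -0.854
  outer loop
   vertex 2.2 4.3 0.4
   vertex 4.4 4.1 0.4
   vertex 1.2 3.4 1.0
  endloop
 endfacet
 facet normal -0.599 0.789 0.140
  outer loop
   vertex 2.2 4.3 0.4
   vertex 0.1 2.1 3.8
   vertex 3.1 4.2 4.8
  endloop
 endfacet
 facet normal -0.627 0.771 0.112
  outer loop
   vertex 2.2 4.3 0.4
   vertex 1.2 3.4 1.0
   vertex 0.1 2.1 3.8
  endloop
 endfacet
 facet normal 0.089 0.980 -0.178
  outer loop
   vertex 4.0 4.5 2.4
   vertex 4.4 4.1 0.4
   vertex 2.2 4.3 0.4
  endloop
 endfacet
 facet normal -0.173 0.983 0.058
  outer loop
   vertex 4.0 4.5 2.4
   vertex 2.2 4.3 0.4
   vertex 3.1 4.2 4.8
  endloop
 endfacet
 facet normal 0.978 0.119 0.172
  outer loop
   vertex 4.0 4.5 2.4
   vertex 4.4 0.5 2.9
   vertex 4.4 4.1 0.4
  endloop
 endfacet
 facet normal 0.922 0.138 0.363
  outer loop
   vertex 4.0 4.5 2.4
   vertex 3.1 4.2 4.8
   vertex 4.4 0.5 2.9
  endloop
 endfacet
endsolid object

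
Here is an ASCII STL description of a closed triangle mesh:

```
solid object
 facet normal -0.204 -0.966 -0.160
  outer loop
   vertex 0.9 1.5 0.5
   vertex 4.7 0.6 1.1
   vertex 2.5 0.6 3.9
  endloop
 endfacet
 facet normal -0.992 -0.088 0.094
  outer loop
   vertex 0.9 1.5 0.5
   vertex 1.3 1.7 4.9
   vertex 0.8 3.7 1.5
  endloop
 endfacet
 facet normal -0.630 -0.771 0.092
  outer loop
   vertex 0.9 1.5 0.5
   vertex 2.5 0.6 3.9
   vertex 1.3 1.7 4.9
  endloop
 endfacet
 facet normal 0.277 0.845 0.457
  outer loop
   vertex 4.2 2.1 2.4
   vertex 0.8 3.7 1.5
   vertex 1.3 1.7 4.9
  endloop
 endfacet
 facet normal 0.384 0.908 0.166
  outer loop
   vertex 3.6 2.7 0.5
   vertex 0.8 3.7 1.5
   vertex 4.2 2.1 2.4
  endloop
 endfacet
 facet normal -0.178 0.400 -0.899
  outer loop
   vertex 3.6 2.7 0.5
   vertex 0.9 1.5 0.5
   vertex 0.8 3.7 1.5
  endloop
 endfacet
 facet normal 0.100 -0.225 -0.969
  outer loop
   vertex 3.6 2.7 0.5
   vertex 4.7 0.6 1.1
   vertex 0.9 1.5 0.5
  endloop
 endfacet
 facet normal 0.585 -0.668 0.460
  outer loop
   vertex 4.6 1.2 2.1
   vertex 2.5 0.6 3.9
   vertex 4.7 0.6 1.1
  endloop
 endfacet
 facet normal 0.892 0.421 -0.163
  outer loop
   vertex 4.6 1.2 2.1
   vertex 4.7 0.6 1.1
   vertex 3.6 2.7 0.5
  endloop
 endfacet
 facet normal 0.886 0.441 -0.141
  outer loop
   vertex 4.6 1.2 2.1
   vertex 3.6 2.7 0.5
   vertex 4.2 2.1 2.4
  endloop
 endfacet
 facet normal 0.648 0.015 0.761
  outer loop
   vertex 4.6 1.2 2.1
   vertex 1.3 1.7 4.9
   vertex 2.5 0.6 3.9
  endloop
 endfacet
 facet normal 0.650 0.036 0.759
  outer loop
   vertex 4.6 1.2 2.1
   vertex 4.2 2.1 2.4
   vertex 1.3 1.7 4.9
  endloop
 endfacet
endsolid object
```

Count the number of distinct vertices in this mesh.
8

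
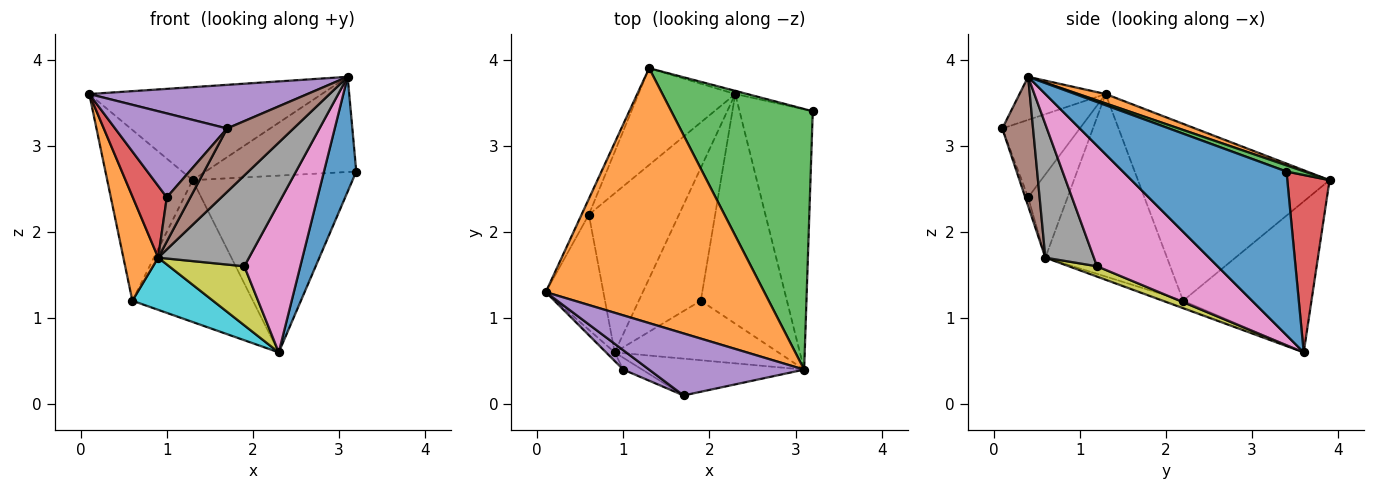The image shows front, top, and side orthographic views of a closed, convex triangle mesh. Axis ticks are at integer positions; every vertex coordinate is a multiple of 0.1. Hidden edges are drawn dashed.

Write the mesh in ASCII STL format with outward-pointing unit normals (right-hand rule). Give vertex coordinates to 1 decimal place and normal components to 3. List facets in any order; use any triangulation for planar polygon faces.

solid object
 facet normal 0.898 -0.177 -0.402
  outer loop
   vertex 2.3 3.6 0.6
   vertex 3.2 3.4 2.7
   vertex 3.1 0.4 3.8
  endloop
 endfacet
 facet normal 0.040 0.342 0.939
  outer loop
   vertex 1.3 3.9 2.6
   vertex 0.1 1.3 3.6
   vertex 3.1 0.4 3.8
  endloop
 endfacet
 facet normal 0.041 0.343 0.939
  outer loop
   vertex 1.3 3.9 2.6
   vertex 3.1 0.4 3.8
   vertex 3.2 3.4 2.7
  endloop
 endfacet
 facet normal 0.255 0.967 -0.017
  outer loop
   vertex 1.3 3.9 2.6
   vertex 3.2 3.4 2.7
   vertex 2.3 3.6 0.6
  endloop
 endfacet
 facet normal -0.222 -0.561 0.797
  outer loop
   vertex 1.7 0.1 3.2
   vertex 3.1 0.4 3.8
   vertex 0.1 1.3 3.6
  endloop
 endfacet
 facet normal 0.372 -0.803 -0.466
  outer loop
   vertex 1.7 0.1 3.2
   vertex 0.9 0.6 1.7
   vertex 3.1 0.4 3.8
  endloop
 endfacet
 facet normal 0.761 -0.353 -0.544
  outer loop
   vertex 1.9 1.2 1.6
   vertex 2.3 3.6 0.6
   vertex 3.1 0.4 3.8
  endloop
 endfacet
 facet normal 0.408 -0.764 -0.500
  outer loop
   vertex 1.9 1.2 1.6
   vertex 3.1 0.4 3.8
   vertex 0.9 0.6 1.7
  endloop
 endfacet
 facet normal 0.151 -0.402 -0.903
  outer loop
   vertex 1.9 1.2 1.6
   vertex 0.9 0.6 1.7
   vertex 2.3 3.6 0.6
  endloop
 endfacet
 facet normal -0.078 -0.311 -0.947
  outer loop
   vertex 0.6 2.2 1.2
   vertex 2.3 3.6 0.6
   vertex 0.9 0.6 1.7
  endloop
 endfacet
 facet normal -0.660 0.620 -0.423
  outer loop
   vertex 0.6 2.2 1.2
   vertex 1.3 3.9 2.6
   vertex 2.3 3.6 0.6
  endloop
 endfacet
 facet normal -0.920 -0.263 -0.290
  outer loop
   vertex 0.6 2.2 1.2
   vertex 0.9 0.6 1.7
   vertex 0.1 1.3 3.6
  endloop
 endfacet
 facet normal -0.913 0.407 -0.038
  outer loop
   vertex 0.6 2.2 1.2
   vertex 0.1 1.3 3.6
   vertex 1.3 3.9 2.6
  endloop
 endfacet
 facet normal -0.755 -0.651 -0.078
  outer loop
   vertex 1.0 0.4 2.4
   vertex 0.1 1.3 3.6
   vertex 0.9 0.6 1.7
  endloop
 endfacet
 facet normal -0.559 -0.808 0.186
  outer loop
   vertex 1.0 0.4 2.4
   vertex 1.7 0.1 3.2
   vertex 0.1 1.3 3.6
  endloop
 endfacet
 facet normal -0.117 -0.959 -0.257
  outer loop
   vertex 1.0 0.4 2.4
   vertex 0.9 0.6 1.7
   vertex 1.7 0.1 3.2
  endloop
 endfacet
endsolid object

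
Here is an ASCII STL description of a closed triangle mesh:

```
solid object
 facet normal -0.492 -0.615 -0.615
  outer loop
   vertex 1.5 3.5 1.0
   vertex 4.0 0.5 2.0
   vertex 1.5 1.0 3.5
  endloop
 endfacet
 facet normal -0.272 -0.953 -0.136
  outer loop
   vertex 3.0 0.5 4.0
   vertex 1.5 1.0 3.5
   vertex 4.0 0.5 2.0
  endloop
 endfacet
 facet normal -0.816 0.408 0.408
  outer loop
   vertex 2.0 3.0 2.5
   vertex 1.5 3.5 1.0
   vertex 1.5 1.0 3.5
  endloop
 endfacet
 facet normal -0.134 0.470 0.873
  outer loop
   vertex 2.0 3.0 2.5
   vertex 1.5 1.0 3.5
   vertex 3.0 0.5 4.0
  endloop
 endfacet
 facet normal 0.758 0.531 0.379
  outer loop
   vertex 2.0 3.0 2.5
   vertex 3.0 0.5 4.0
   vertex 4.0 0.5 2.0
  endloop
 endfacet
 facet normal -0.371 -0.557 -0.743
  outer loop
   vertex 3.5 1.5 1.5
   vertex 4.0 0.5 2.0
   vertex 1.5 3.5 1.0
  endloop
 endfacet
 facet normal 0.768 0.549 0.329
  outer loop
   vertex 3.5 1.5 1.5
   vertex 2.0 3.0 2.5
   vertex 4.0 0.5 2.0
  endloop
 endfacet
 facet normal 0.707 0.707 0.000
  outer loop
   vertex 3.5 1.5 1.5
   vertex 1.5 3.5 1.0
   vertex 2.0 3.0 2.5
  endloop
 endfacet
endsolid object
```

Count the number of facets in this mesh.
8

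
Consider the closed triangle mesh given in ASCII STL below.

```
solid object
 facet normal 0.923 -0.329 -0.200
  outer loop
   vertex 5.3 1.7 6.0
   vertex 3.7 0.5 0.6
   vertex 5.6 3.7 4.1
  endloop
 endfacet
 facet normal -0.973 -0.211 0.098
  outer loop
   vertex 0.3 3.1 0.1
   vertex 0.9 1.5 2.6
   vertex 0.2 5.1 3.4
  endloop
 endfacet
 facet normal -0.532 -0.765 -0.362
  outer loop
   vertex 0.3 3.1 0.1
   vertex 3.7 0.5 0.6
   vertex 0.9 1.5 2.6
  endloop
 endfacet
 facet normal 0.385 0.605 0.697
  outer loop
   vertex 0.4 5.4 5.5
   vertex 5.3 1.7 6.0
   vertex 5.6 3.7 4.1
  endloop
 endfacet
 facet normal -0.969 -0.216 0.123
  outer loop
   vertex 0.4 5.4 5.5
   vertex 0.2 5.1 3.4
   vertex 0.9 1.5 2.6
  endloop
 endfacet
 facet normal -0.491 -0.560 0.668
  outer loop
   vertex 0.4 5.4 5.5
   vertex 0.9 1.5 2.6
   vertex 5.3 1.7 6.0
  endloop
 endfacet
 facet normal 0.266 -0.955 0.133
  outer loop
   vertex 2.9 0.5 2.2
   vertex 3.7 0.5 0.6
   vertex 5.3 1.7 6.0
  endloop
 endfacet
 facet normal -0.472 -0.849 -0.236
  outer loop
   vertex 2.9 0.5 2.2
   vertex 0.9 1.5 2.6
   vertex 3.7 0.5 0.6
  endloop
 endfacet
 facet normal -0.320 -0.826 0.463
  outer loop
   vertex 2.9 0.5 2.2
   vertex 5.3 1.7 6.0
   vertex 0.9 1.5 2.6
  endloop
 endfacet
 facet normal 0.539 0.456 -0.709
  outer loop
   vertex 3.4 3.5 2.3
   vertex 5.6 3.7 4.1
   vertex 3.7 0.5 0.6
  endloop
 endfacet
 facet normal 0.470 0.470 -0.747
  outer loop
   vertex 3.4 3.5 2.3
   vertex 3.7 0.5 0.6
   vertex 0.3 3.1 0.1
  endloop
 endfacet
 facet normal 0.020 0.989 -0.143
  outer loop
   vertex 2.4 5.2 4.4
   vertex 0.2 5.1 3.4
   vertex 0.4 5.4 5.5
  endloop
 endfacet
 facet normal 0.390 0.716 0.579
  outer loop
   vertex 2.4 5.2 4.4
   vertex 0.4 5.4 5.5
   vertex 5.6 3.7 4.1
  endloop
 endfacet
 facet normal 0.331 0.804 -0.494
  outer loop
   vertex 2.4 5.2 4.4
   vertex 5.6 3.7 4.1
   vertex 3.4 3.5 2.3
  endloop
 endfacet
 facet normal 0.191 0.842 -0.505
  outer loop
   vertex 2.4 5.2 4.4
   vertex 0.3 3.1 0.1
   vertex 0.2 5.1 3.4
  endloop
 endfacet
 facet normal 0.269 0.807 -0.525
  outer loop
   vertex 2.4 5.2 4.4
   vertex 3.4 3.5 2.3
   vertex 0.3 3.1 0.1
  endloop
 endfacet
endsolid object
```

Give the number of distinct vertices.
10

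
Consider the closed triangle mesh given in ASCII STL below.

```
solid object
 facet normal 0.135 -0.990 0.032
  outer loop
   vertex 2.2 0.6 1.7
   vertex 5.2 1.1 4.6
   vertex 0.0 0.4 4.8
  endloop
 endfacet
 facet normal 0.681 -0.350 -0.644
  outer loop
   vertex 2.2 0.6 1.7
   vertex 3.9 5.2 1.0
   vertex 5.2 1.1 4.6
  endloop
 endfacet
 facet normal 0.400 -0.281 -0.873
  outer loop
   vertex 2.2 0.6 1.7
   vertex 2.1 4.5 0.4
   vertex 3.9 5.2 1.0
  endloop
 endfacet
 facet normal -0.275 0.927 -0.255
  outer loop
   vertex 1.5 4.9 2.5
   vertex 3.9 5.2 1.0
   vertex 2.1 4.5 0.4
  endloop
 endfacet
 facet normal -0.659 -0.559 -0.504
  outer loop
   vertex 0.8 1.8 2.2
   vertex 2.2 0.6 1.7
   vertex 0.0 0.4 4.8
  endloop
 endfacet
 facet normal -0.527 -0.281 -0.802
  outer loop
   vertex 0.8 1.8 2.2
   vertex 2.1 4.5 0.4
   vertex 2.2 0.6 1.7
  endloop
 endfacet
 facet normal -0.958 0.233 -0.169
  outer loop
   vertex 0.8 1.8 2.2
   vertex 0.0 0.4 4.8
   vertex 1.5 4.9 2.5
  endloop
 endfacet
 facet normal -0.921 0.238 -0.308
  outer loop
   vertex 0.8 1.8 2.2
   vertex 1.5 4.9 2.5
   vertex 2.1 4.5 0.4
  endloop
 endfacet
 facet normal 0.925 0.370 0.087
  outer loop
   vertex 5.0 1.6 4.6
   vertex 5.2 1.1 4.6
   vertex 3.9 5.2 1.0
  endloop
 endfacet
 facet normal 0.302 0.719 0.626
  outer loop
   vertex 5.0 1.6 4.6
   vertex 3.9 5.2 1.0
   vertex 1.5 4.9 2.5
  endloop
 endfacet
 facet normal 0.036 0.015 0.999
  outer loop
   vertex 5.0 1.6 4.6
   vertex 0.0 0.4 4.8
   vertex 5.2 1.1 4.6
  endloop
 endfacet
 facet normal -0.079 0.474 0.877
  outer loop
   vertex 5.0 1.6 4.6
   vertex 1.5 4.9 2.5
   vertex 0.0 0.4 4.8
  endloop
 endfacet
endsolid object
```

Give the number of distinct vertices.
8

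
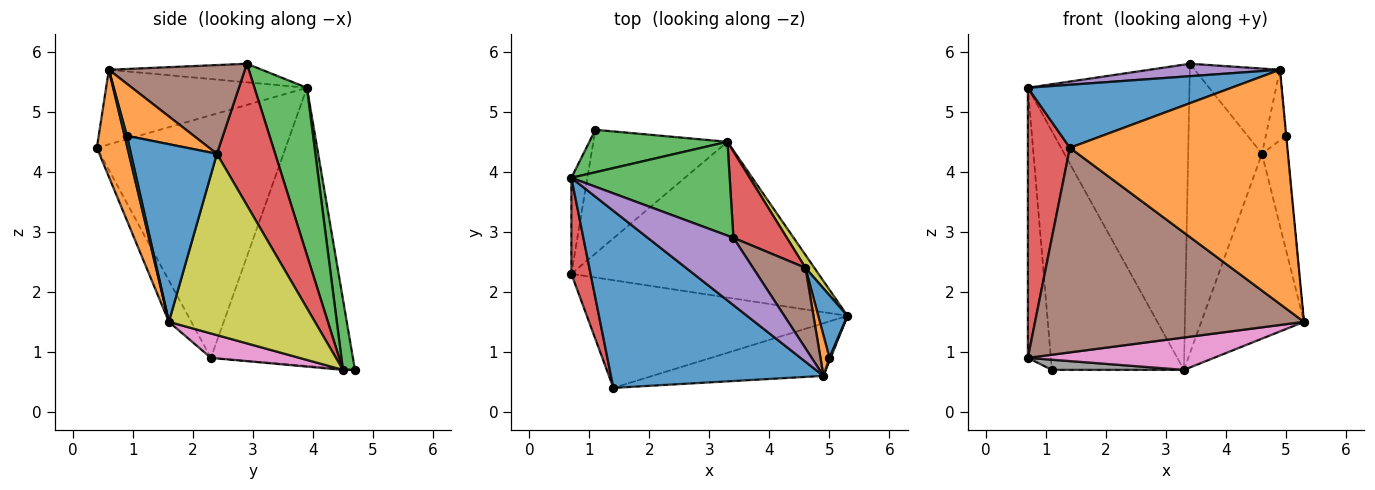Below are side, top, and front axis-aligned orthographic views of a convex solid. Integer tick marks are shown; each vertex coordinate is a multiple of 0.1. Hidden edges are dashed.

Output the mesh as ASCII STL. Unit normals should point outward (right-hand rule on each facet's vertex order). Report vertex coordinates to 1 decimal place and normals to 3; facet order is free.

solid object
 facet normal -0.314 -0.318 0.894
  outer loop
   vertex 4.9 0.6 5.7
   vertex 0.7 3.9 5.4
   vertex 1.4 0.4 4.4
  endloop
 endfacet
 facet normal 0.136 -0.967 -0.217
  outer loop
   vertex 4.9 0.6 5.7
   vertex 1.4 0.4 4.4
   vertex 5.3 1.6 1.5
  endloop
 endfacet
 facet normal 0.089 0.981 0.174
  outer loop
   vertex 3.3 4.5 0.7
   vertex 1.1 4.7 0.7
   vertex 0.7 3.9 5.4
  endloop
 endfacet
 facet normal -0.973 -0.217 0.077
  outer loop
   vertex 0.7 2.3 0.9
   vertex 1.4 0.4 4.4
   vertex 0.7 3.9 5.4
  endloop
 endfacet
 facet normal -0.986 0.160 -0.057
  outer loop
   vertex 0.7 2.3 0.9
   vertex 0.7 3.9 5.4
   vertex 1.1 4.7 0.7
  endloop
 endfacet
 facet normal -0.074 -0.883 -0.464
  outer loop
   vertex 0.7 2.3 0.9
   vertex 5.3 1.6 1.5
   vertex 1.4 0.4 4.4
  endloop
 endfacet
 facet normal 0.096 -0.202 -0.975
  outer loop
   vertex 0.7 2.3 0.9
   vertex 3.3 4.5 0.7
   vertex 5.3 1.6 1.5
  endloop
 endfacet
 facet normal -0.007 -0.082 -0.997
  outer loop
   vertex 0.7 2.3 0.9
   vertex 1.1 4.7 0.7
   vertex 3.3 4.5 0.7
  endloop
 endfacet
 facet normal 0.817 0.575 0.040
  outer loop
   vertex 4.6 2.4 4.3
   vertex 5.3 1.6 1.5
   vertex 3.3 4.5 0.7
  endloop
 endfacet
 facet normal 0.985 0.123 0.123
  outer loop
   vertex 5.0 0.9 4.6
   vertex 4.9 0.6 5.7
   vertex 5.3 1.6 1.5
  endloop
 endfacet
 facet normal 0.946 0.283 0.156
  outer loop
   vertex 5.0 0.9 4.6
   vertex 5.3 1.6 1.5
   vertex 4.6 2.4 4.3
  endloop
 endfacet
 facet normal 0.945 0.285 0.163
  outer loop
   vertex 5.0 0.9 4.6
   vertex 4.6 2.4 4.3
   vertex 4.9 0.6 5.7
  endloop
 endfacet
 facet normal 0.297 0.913 0.281
  outer loop
   vertex 3.4 2.9 5.8
   vertex 3.3 4.5 0.7
   vertex 0.7 3.9 5.4
  endloop
 endfacet
 facet normal 0.603 0.764 0.228
  outer loop
   vertex 3.4 2.9 5.8
   vertex 4.6 2.4 4.3
   vertex 3.3 4.5 0.7
  endloop
 endfacet
 facet normal -0.208 -0.178 0.962
  outer loop
   vertex 3.4 2.9 5.8
   vertex 0.7 3.9 5.4
   vertex 4.9 0.6 5.7
  endloop
 endfacet
 facet normal 0.758 0.475 0.448
  outer loop
   vertex 3.4 2.9 5.8
   vertex 4.9 0.6 5.7
   vertex 4.6 2.4 4.3
  endloop
 endfacet
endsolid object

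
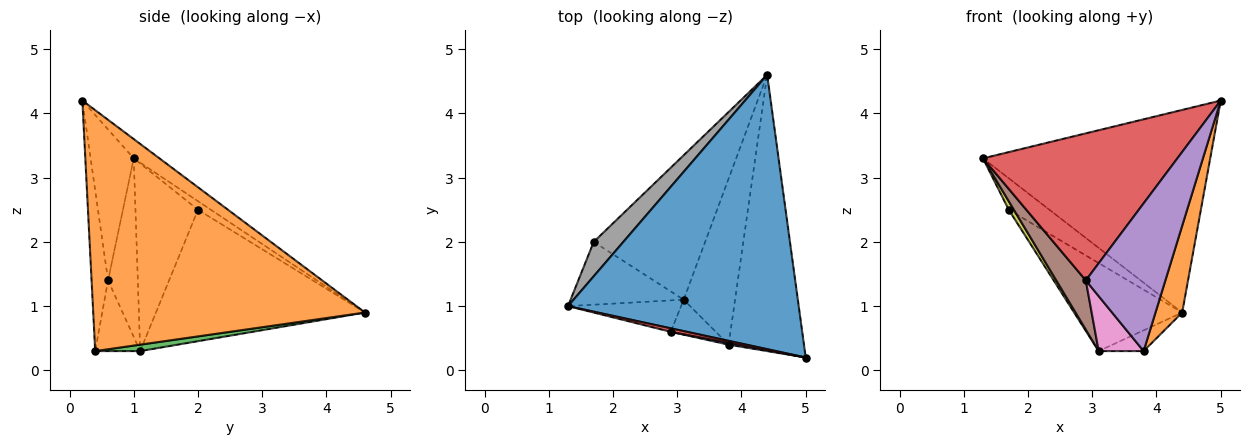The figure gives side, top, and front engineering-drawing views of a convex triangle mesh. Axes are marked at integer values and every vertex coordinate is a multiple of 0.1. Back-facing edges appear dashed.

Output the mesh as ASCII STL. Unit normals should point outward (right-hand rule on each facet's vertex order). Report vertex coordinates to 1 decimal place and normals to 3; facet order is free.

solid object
 facet normal -0.067 0.593 0.803
  outer loop
   vertex 4.4 4.6 0.9
   vertex 1.3 1.0 3.3
   vertex 5.0 0.2 4.2
  endloop
 endfacet
 facet normal 0.950 -0.093 -0.297
  outer loop
   vertex 3.8 0.4 0.3
   vertex 4.4 4.6 0.9
   vertex 5.0 0.2 4.2
  endloop
 endfacet
 facet normal 0.123 0.123 -0.985
  outer loop
   vertex 3.1 1.1 0.3
   vertex 4.4 4.6 0.9
   vertex 3.8 0.4 0.3
  endloop
 endfacet
 facet normal -0.217 -0.976 0.023
  outer loop
   vertex 2.9 0.6 1.4
   vertex 5.0 0.2 4.2
   vertex 1.3 1.0 3.3
  endloop
 endfacet
 facet normal -0.203 -0.979 0.012
  outer loop
   vertex 2.9 0.6 1.4
   vertex 3.8 0.4 0.3
   vertex 5.0 0.2 4.2
  endloop
 endfacet
 facet normal -0.647 -0.643 -0.410
  outer loop
   vertex 2.9 0.6 1.4
   vertex 1.3 1.0 3.3
   vertex 3.1 1.1 0.3
  endloop
 endfacet
 facet normal -0.645 -0.645 -0.410
  outer loop
   vertex 2.9 0.6 1.4
   vertex 3.1 1.1 0.3
   vertex 3.8 0.4 0.3
  endloop
 endfacet
 facet normal -0.209 0.660 0.721
  outer loop
   vertex 1.7 2.0 2.5
   vertex 1.3 1.0 3.3
   vertex 4.4 4.6 0.9
  endloop
 endfacet
 facet normal -0.854 -0.070 -0.515
  outer loop
   vertex 1.7 2.0 2.5
   vertex 3.1 1.1 0.3
   vertex 1.3 1.0 3.3
  endloop
 endfacet
 facet normal -0.710 0.367 -0.602
  outer loop
   vertex 1.7 2.0 2.5
   vertex 4.4 4.6 0.9
   vertex 3.1 1.1 0.3
  endloop
 endfacet
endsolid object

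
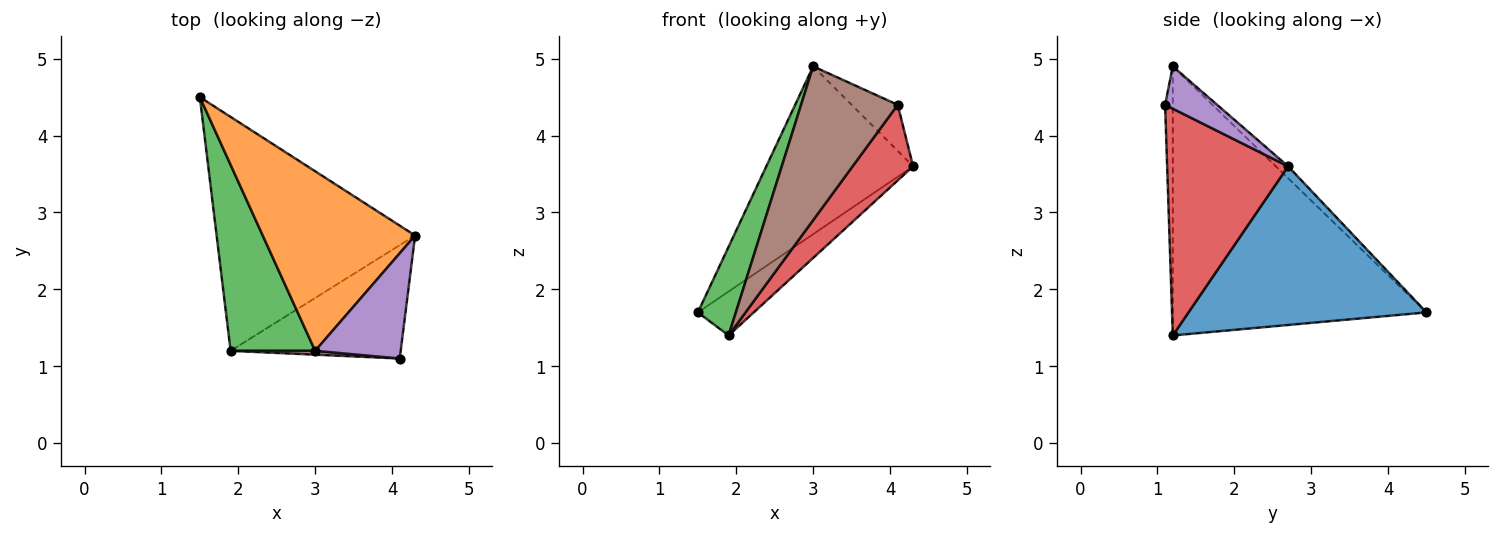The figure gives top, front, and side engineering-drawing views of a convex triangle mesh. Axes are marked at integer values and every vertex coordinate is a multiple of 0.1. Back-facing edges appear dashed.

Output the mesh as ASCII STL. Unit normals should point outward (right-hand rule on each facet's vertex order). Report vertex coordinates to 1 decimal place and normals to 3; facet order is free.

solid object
 facet normal 0.618 0.145 -0.773
  outer loop
   vertex 1.9 1.2 1.4
   vertex 1.5 4.5 1.7
   vertex 4.3 2.7 3.6
  endloop
 endfacet
 facet normal -0.057 0.682 0.730
  outer loop
   vertex 3.0 1.2 4.9
   vertex 4.3 2.7 3.6
   vertex 1.5 4.5 1.7
  endloop
 endfacet
 facet normal -0.944 -0.141 0.297
  outer loop
   vertex 3.0 1.2 4.9
   vertex 1.5 4.5 1.7
   vertex 1.9 1.2 1.4
  endloop
 endfacet
 facet normal 0.743 -0.371 -0.557
  outer loop
   vertex 4.1 1.1 4.4
   vertex 1.9 1.2 1.4
   vertex 4.3 2.7 3.6
  endloop
 endfacet
 facet normal 0.412 0.366 0.834
  outer loop
   vertex 4.1 1.1 4.4
   vertex 4.3 2.7 3.6
   vertex 3.0 1.2 4.9
  endloop
 endfacet
 facet normal -0.079 -0.997 0.025
  outer loop
   vertex 4.1 1.1 4.4
   vertex 3.0 1.2 4.9
   vertex 1.9 1.2 1.4
  endloop
 endfacet
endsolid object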